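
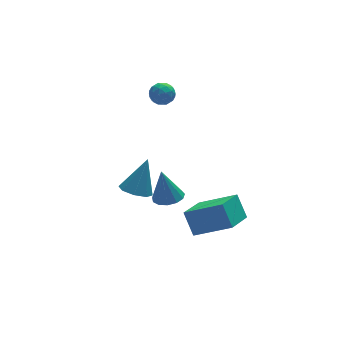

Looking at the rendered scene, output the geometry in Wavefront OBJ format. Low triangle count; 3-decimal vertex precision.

v 0.754 -1.212 -3.464
v 2.287 -2.233 -2.455
v 0.557 -0.42 -2.363
v 2.091 -1.441 -1.355
v 1.969 -0.019 -4.105
v 3.503 -1.04 -3.097
v 1.773 0.773 -3.005
v 3.306 -0.248 -1.996
v -1.387 0.783 -1.141
v -0.678 0.967 -1.532
v -0.593 1.297 0.541
v -1.073 1.464 -1.497
v -1.652 1.561 -1.254
v -2.075 1.202 -0.945
v -2.095 0.598 -0.751
v -1.7 0.102 -0.785
v -1.121 0.004 -1.028
v -0.698 0.363 -1.338
v 0.553 1.667 -2.943
v 1.051 2.292 -2.982
v 0.307 1.973 -1.197
v 0.639 2.452 -3.069
v 0.2 2.364 -3.115
v -0.128 2.054 -3.107
v -0.239 1.621 -3.047
v -0.098 1.203 -2.954
v 0.249 0.932 -2.857
v 0.693 0.895 -2.788
v 1.093 1.103 -2.768
v 1.321 1.49 -2.804
v 1.305 1.933 -2.884
v 0.613 4.02 2.723
v 0.915 4.253 3.29
v 1.005 3.007 2.93
v 1.307 3.24 3.497
v 0.626 3.2 3.465
v 0.383 3.827 3.337
v 1.537 3.433 2.883
v 1.294 4.06 2.755
v 1.486 3.89 3.389
v 0.923 3.746 3.748
v 0.997 3.514 2.472
v 0.434 3.37 2.831
v 0.73 4.226 2.988
v 1.19 3.034 3.232
v 0.79 3.011 3.213
v 0.967 3.148 3.546
v 0.417 3.975 3.016
v 0.595 4.112 3.349
v 0.425 3.493 3.452
v 1.325 3.148 2.871
v 1.503 3.285 3.204
v 0.953 4.112 2.674
v 1.13 4.249 3.007
v 1.495 3.767 2.768
v 1.243 4.149 3.38
v 1.473 3.554 3.501
v 1.608 3.668 3.14
v 1.466 4.036 3.065
v 0.912 4.065 3.591
v 1.142 3.469 3.713
v 0.742 3.446 3.694
v 0.6 3.814 3.619
v 1.248 3.852 3.649
v 0.778 3.791 2.507
v 1.008 3.195 2.629
v 1.32 3.446 2.601
v 1.178 3.814 2.526
v 0.447 3.706 2.719
v 0.677 3.111 2.84
v 0.454 3.224 3.155
v 0.312 3.592 3.08
v 0.672 3.408 2.571
f 2 4 1
f 5 2 1
f 1 4 3
f 3 5 1
f 2 8 4
f 6 2 5
f 6 8 2
f 4 8 3
f 7 5 3
f 3 8 7
f 7 6 5
f 8 6 7
f 10 9 12
f 10 12 11
f 12 9 13
f 12 13 11
f 13 9 14
f 13 14 11
f 14 9 15
f 14 15 11
f 15 9 16
f 15 16 11
f 16 9 17
f 16 17 11
f 17 9 18
f 17 18 11
f 18 9 10
f 18 10 11
f 20 19 22
f 20 22 21
f 22 19 23
f 22 23 21
f 23 19 24
f 23 24 21
f 24 19 25
f 24 25 21
f 25 19 26
f 25 26 21
f 26 19 27
f 26 27 21
f 27 19 28
f 27 28 21
f 28 19 29
f 28 29 21
f 29 19 30
f 29 30 21
f 30 19 31
f 30 31 21
f 31 19 20
f 31 20 21
f 32 69 48
f 69 43 72
f 48 72 37
f 69 72 48
f 32 48 44
f 48 37 49
f 44 49 33
f 48 49 44
f 32 44 53
f 44 33 54
f 53 54 39
f 44 54 53
f 32 53 65
f 53 39 68
f 65 68 42
f 53 68 65
f 32 65 69
f 65 42 73
f 69 73 43
f 65 73 69
f 33 49 60
f 49 37 63
f 60 63 41
f 49 63 60
f 37 72 50
f 72 43 71
f 50 71 36
f 72 71 50
f 43 73 70
f 73 42 66
f 70 66 34
f 73 66 70
f 42 68 67
f 68 39 55
f 67 55 38
f 68 55 67
f 39 54 59
f 54 33 56
f 59 56 40
f 54 56 59
f 35 61 47
f 61 41 62
f 47 62 36
f 61 62 47
f 35 47 45
f 47 36 46
f 45 46 34
f 47 46 45
f 35 45 52
f 45 34 51
f 52 51 38
f 45 51 52
f 35 52 57
f 52 38 58
f 57 58 40
f 52 58 57
f 35 57 61
f 57 40 64
f 61 64 41
f 57 64 61
f 36 62 50
f 62 41 63
f 50 63 37
f 62 63 50
f 34 46 70
f 46 36 71
f 70 71 43
f 46 71 70
f 38 51 67
f 51 34 66
f 67 66 42
f 51 66 67
f 40 58 59
f 58 38 55
f 59 55 39
f 58 55 59
f 41 64 60
f 64 40 56
f 60 56 33
f 64 56 60



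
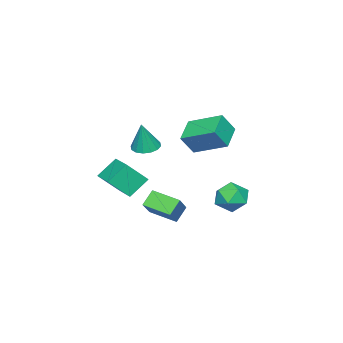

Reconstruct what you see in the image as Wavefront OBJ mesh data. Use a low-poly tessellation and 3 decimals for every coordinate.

v -2.09 -3.13 0.606
v -1.435 -3.661 0.434
v -1.57 -3.09 2.454
v -1.27 -3.251 0.378
v -1.324 -2.809 0.383
v -1.583 -2.454 0.449
v -1.978 -2.279 0.556
v -2.403 -2.333 0.677
v -2.745 -2.6 0.779
v -2.91 -3.009 0.834
v -2.856 -3.451 0.829
v -2.597 -3.807 0.764
v -2.202 -3.982 0.656
v -1.776 -3.928 0.535
v -0.162 -3.634 -2.244
v -1.161 -3.078 -1.168
v 0.918 -2.22 -1.972
v -0.081 -1.664 -0.896
v 0.681 -4.516 -1.004
v -0.318 -3.96 0.072
v 1.761 -3.102 -0.732
v 0.762 -2.546 0.344
v -0.918 1.185 2.78
v -0.264 0.763 3.931
v -1.086 3.174 3.605
v -0.432 2.752 4.756
v 0.532 1.588 2.104
v 1.186 1.166 3.255
v 0.364 3.577 2.929
v 1.018 3.155 4.08
v -1.793 -2.07 -3.062
v -0.402 -1.621 -1.848
v -1.961 -0.402 -3.486
v -0.569 0.047 -2.273
v -1.011 -2.207 -3.907
v 0.381 -1.758 -2.694
v -1.178 -0.539 -4.332
v 0.213 -0.09 -3.118
v -0.599 3.681 -0.604
v 0.079 3.459 -1.419
v -1.859 2.761 -1.401
v -1.181 2.539 -2.216
v -1.015 2.102 -1.239
v -0.236 2.671 -0.747
v -1.544 3.549 -2.073
v -0.765 4.118 -1.581
v -0.505 3.378 -2.327
v -0.178 2.483 -1.812
v -1.602 3.737 -1.008
v -1.275 2.842 -0.493
f 2 1 4
f 2 4 3
f 4 1 5
f 4 5 3
f 5 1 6
f 5 6 3
f 6 1 7
f 6 7 3
f 7 1 8
f 7 8 3
f 8 1 9
f 8 9 3
f 9 1 10
f 9 10 3
f 10 1 11
f 10 11 3
f 11 1 12
f 11 12 3
f 12 1 13
f 12 13 3
f 13 1 14
f 13 14 3
f 14 1 2
f 14 2 3
f 16 18 15
f 19 16 15
f 15 18 17
f 17 19 15
f 16 22 18
f 20 16 19
f 20 22 16
f 18 22 17
f 21 19 17
f 17 22 21
f 21 20 19
f 22 20 21
f 24 26 23
f 27 24 23
f 23 26 25
f 25 27 23
f 24 30 26
f 28 24 27
f 28 30 24
f 26 30 25
f 29 27 25
f 25 30 29
f 29 28 27
f 30 28 29
f 32 34 31
f 35 32 31
f 31 34 33
f 33 35 31
f 32 38 34
f 36 32 35
f 36 38 32
f 34 38 33
f 37 35 33
f 33 38 37
f 37 36 35
f 38 36 37
f 39 50 44
f 39 44 40
f 39 40 46
f 39 46 49
f 39 49 50
f 40 44 48
f 44 50 43
f 50 49 41
f 49 46 45
f 46 40 47
f 42 48 43
f 42 43 41
f 42 41 45
f 42 45 47
f 42 47 48
f 43 48 44
f 41 43 50
f 45 41 49
f 47 45 46
f 48 47 40



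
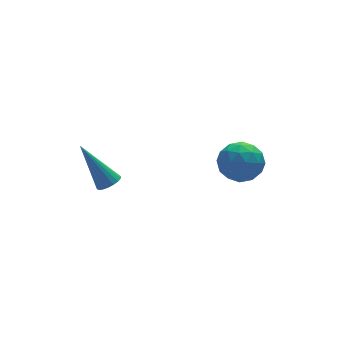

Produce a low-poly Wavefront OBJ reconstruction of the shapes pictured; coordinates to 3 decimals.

v -2.207 -1.552 -3.928
v -1.823 -1.761 -3.645
v -2.973 -0.668 -2.232
v -1.734 -1.558 -3.711
v -1.739 -1.354 -3.82
v -1.836 -1.189 -3.95
v -2.007 -1.096 -4.075
v -2.217 -1.093 -4.172
v -2.425 -1.182 -4.22
v -2.59 -1.344 -4.21
v -2.679 -1.547 -4.144
v -2.675 -1.751 -4.035
v -2.578 -1.916 -3.905
v -2.407 -2.009 -3.78
v -2.197 -2.011 -3.683
v -1.988 -1.923 -3.635
v 2.325 -2.407 -2.968
v 2.591 -2.811 -2.155
v 2.049 -3.789 -3.565
v 2.315 -4.193 -2.752
v 1.513 -3.692 -2.791
v 1.684 -2.838 -2.422
v 2.956 -3.762 -3.298
v 3.127 -2.908 -2.929
v 2.981 -3.648 -2.359
v 2.09 -3.605 -2.045
v 2.55 -2.995 -3.675
v 1.659 -2.952 -3.361
v 2.483 -2.487 -2.509
v 2.157 -4.113 -3.211
v 1.686 -3.818 -3.234
v 1.843 -4.056 -2.756
v 1.949 -2.503 -2.666
v 2.106 -2.741 -2.188
v 1.472 -3.259 -2.562
v 2.534 -3.859 -3.532
v 2.691 -4.097 -3.054
v 2.797 -2.544 -2.964
v 2.954 -2.782 -2.486
v 3.168 -3.341 -3.158
v 2.868 -3.217 -2.151
v 2.706 -4.03 -2.502
v 3.083 -3.777 -2.823
v 3.183 -3.274 -2.606
v 2.344 -3.192 -1.967
v 2.182 -4.005 -2.317
v 1.71 -3.71 -2.34
v 1.811 -3.208 -2.124
v 2.573 -3.684 -2.087
v 2.458 -2.595 -3.403
v 2.296 -3.408 -3.753
v 2.829 -3.392 -3.596
v 2.93 -2.89 -3.38
v 1.934 -2.57 -3.218
v 1.772 -3.383 -3.569
v 1.457 -3.326 -3.114
v 1.557 -2.823 -2.897
v 2.067 -2.916 -3.633
f 2 1 4
f 2 4 3
f 4 1 5
f 4 5 3
f 5 1 6
f 5 6 3
f 6 1 7
f 6 7 3
f 7 1 8
f 7 8 3
f 8 1 9
f 8 9 3
f 9 1 10
f 9 10 3
f 10 1 11
f 10 11 3
f 11 1 12
f 11 12 3
f 12 1 13
f 12 13 3
f 13 1 14
f 13 14 3
f 14 1 15
f 14 15 3
f 15 1 16
f 15 16 3
f 16 1 2
f 16 2 3
f 17 54 33
f 54 28 57
f 33 57 22
f 54 57 33
f 17 33 29
f 33 22 34
f 29 34 18
f 33 34 29
f 17 29 38
f 29 18 39
f 38 39 24
f 29 39 38
f 17 38 50
f 38 24 53
f 50 53 27
f 38 53 50
f 17 50 54
f 50 27 58
f 54 58 28
f 50 58 54
f 18 34 45
f 34 22 48
f 45 48 26
f 34 48 45
f 22 57 35
f 57 28 56
f 35 56 21
f 57 56 35
f 28 58 55
f 58 27 51
f 55 51 19
f 58 51 55
f 27 53 52
f 53 24 40
f 52 40 23
f 53 40 52
f 24 39 44
f 39 18 41
f 44 41 25
f 39 41 44
f 20 46 32
f 46 26 47
f 32 47 21
f 46 47 32
f 20 32 30
f 32 21 31
f 30 31 19
f 32 31 30
f 20 30 37
f 30 19 36
f 37 36 23
f 30 36 37
f 20 37 42
f 37 23 43
f 42 43 25
f 37 43 42
f 20 42 46
f 42 25 49
f 46 49 26
f 42 49 46
f 21 47 35
f 47 26 48
f 35 48 22
f 47 48 35
f 19 31 55
f 31 21 56
f 55 56 28
f 31 56 55
f 23 36 52
f 36 19 51
f 52 51 27
f 36 51 52
f 25 43 44
f 43 23 40
f 44 40 24
f 43 40 44
f 26 49 45
f 49 25 41
f 45 41 18
f 49 41 45



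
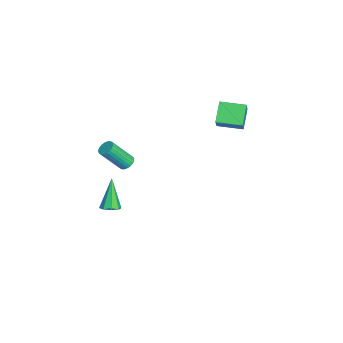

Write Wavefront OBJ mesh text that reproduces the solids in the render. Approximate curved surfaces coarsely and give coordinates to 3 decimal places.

v 3.737 -3.873 -0.404
v 4.26 -3.813 -0.138
v 2.843 -3.747 1.324
v 4.082 -3.417 -0.259
v 3.701 -3.287 -0.465
v 3.342 -3.501 -0.636
v 3.214 -3.932 -0.67
v 3.392 -4.329 -0.549
v 3.772 -4.459 -0.343
v 4.132 -4.245 -0.173
v -3.91 -2.803 -2.801
v -3.677 -3.173 -3.117
v -3.477 -4.367 -1.576
v -3.71 -3.997 -1.259
v -3.509 -3.062 -3.053
v -3.309 -4.256 -1.512
v -3.403 -2.912 -2.951
v -3.203 -4.106 -1.41
v -3.374 -2.745 -2.825
v -3.174 -3.939 -1.284
v -3.426 -2.587 -2.696
v -3.226 -3.781 -1.155
v -3.552 -2.462 -2.583
v -3.352 -3.656 -1.042
v -3.733 -2.389 -2.503
v -3.533 -3.583 -0.962
v -3.94 -2.379 -2.468
v -3.74 -3.573 -0.927
v -4.143 -2.433 -2.484
v -3.943 -3.627 -0.943
v -4.311 -2.544 -2.548
v -4.111 -3.738 -1.007
v -4.417 -2.694 -2.65
v -4.217 -3.888 -1.109
v -4.446 -2.861 -2.776
v -4.246 -4.055 -1.235
v -4.394 -3.019 -2.905
v -4.194 -4.213 -1.364
v -4.268 -3.144 -3.018
v -4.068 -4.338 -1.477
v -4.087 -3.217 -3.098
v -3.887 -4.411 -1.557
v -3.88 -3.227 -3.133
v -3.68 -4.421 -1.592
v -3.974 2.349 0.197
v -5.019 2.645 1.173
v -3.636 3.859 0.102
v -4.681 4.154 1.077
v -3.039 2.206 1.243
v -4.084 2.501 2.218
v -2.701 3.715 1.147
v -3.746 4.011 2.123
f 2 1 4
f 2 4 3
f 4 1 5
f 4 5 3
f 5 1 6
f 5 6 3
f 6 1 7
f 6 7 3
f 7 1 8
f 7 8 3
f 8 1 9
f 8 9 3
f 9 1 10
f 9 10 3
f 10 1 2
f 10 2 3
f 12 11 15
f 12 15 13
f 13 15 16
f 13 16 14
f 15 11 17
f 15 17 16
f 16 17 18
f 16 18 14
f 17 11 19
f 17 19 18
f 18 19 20
f 18 20 14
f 19 11 21
f 19 21 20
f 20 21 22
f 20 22 14
f 21 11 23
f 21 23 22
f 22 23 24
f 22 24 14
f 23 11 25
f 23 25 24
f 24 25 26
f 24 26 14
f 25 11 27
f 25 27 26
f 26 27 28
f 26 28 14
f 27 11 29
f 27 29 28
f 28 29 30
f 28 30 14
f 29 11 31
f 29 31 30
f 30 31 32
f 30 32 14
f 31 11 33
f 31 33 32
f 32 33 34
f 32 34 14
f 33 11 35
f 33 35 34
f 34 35 36
f 34 36 14
f 35 11 37
f 35 37 36
f 36 37 38
f 36 38 14
f 37 11 39
f 37 39 38
f 38 39 40
f 38 40 14
f 39 11 41
f 39 41 40
f 40 41 42
f 40 42 14
f 41 11 43
f 41 43 42
f 42 43 44
f 42 44 14
f 43 11 12
f 43 12 44
f 44 12 13
f 44 13 14
f 46 48 45
f 49 46 45
f 45 48 47
f 47 49 45
f 46 52 48
f 50 46 49
f 50 52 46
f 48 52 47
f 51 49 47
f 47 52 51
f 51 50 49
f 52 50 51



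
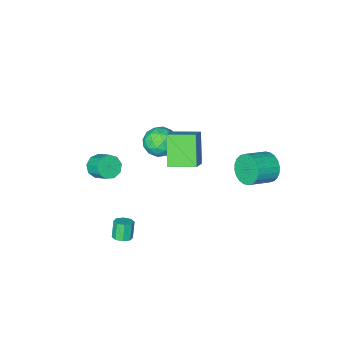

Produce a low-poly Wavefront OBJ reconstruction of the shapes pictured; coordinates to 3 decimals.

v 0.596 1 -0.283
v -0.029 0.002 1.247
v -0.509 2.022 -0.067
v -1.133 1.024 1.462
v 1.413 1.716 0.518
v 0.789 0.718 2.047
v 0.309 2.738 0.733
v -0.316 1.74 2.263
v -3.851 3.219 -1.276
v -3.55 2.757 -2.036
v -2.187 2.738 -1.485
v -2.489 3.201 -0.724
v -3.503 3.105 -2.141
v -2.14 3.086 -1.59
v -3.508 3.471 -2.114
v -2.146 3.452 -1.563
v -3.567 3.798 -1.959
v -2.204 3.78 -1.408
v -3.668 4.038 -1.701
v -2.306 4.019 -1.149
v -3.797 4.152 -1.377
v -2.435 4.134 -0.826
v -3.935 4.125 -1.038
v -2.572 4.106 -0.487
v -4.06 3.96 -0.735
v -2.697 3.941 -0.184
v -4.153 3.682 -0.515
v -2.79 3.663 0.036
v -4.2 3.334 -0.41
v -2.837 3.315 0.141
v -4.194 2.968 -0.437
v -2.832 2.949 0.114
v -4.136 2.64 -0.592
v -2.773 2.622 -0.041
v -4.034 2.401 -0.851
v -2.672 2.382 -0.299
v -3.905 2.286 -1.174
v -2.543 2.268 -0.623
v -3.768 2.314 -1.513
v -2.405 2.295 -0.962
v -3.643 2.479 -1.816
v -2.28 2.46 -1.265
v -0.091 -1.464 -2.221
v 0.336 -2.172 -1.661
v -1.496 -1.708 -1.459
v -1.069 -2.416 -0.899
v -0.812 -1.459 -0.774
v 0.056 -1.308 -1.245
v -1.216 -2.572 -1.875
v -0.348 -2.421 -2.346
v -0.36 -2.857 -1.447
v -0.11 -2.17 -0.767
v -1.05 -1.71 -2.353
v -0.8 -1.023 -1.673
v 0.246 -1.797 -2.007
v -1.406 -2.083 -1.113
v -1.255 -1.521 -1.039
v -1.004 -1.937 -0.71
v 0.081 -1.289 -1.763
v 0.332 -1.705 -1.434
v -0.343 -1.286 -0.913
v -1.492 -2.175 -1.686
v -1.241 -2.591 -1.357
v -0.156 -1.943 -2.41
v 0.095 -2.359 -2.081
v -0.817 -2.594 -2.207
v 0.088 -2.616 -1.553
v -0.738 -2.759 -1.105
v -0.824 -2.85 -1.679
v -0.314 -2.762 -1.956
v 0.234 -2.212 -1.153
v -0.591 -2.355 -0.706
v -0.44 -1.792 -0.632
v 0.07 -1.704 -0.909
v -0.174 -2.614 -1.028
v -0.569 -1.525 -2.414
v -1.394 -1.668 -1.967
v -1.23 -2.176 -2.211
v -0.72 -2.088 -2.488
v -0.422 -1.121 -2.015
v -1.248 -1.264 -1.567
v -0.846 -1.118 -1.164
v -0.336 -1.03 -1.441
v -0.986 -1.266 -2.092
v 4.009 1.422 -4.377
v 4.466 1.141 -4.314
v 4.148 0.837 -3.36
v 3.691 1.118 -3.423
v 4.5 1.53 -4.179
v 4.181 1.227 -3.225
v 4.246 1.856 -4.16
v 3.928 1.552 -3.206
v 3.853 1.927 -4.268
v 3.535 1.624 -3.314
v 3.552 1.703 -4.44
v 3.234 1.399 -3.486
v 3.519 1.313 -4.575
v 3.2 1.01 -3.621
v 3.772 0.988 -4.594
v 3.454 0.684 -3.64
v 4.165 0.916 -4.486
v 3.847 0.613 -3.532
v 3.639 -1.3 -0.735
v 4.107 -0.944 -1.168
v 4.028 -0.025 -0.499
v 3.561 -0.38 -0.065
v 3.638 -0.87 -1.325
v 3.56 0.049 -0.656
v 3.171 -0.997 -1.205
v 3.092 -0.078 -0.536
v 2.922 -1.266 -0.866
v 2.843 -0.346 -0.196
v 3.009 -1.55 -0.464
v 2.93 -0.631 0.205
v 3.391 -1.717 -0.19
v 3.312 -0.798 0.479
v 3.889 -1.689 -0.17
v 3.811 -0.77 0.499
v 4.27 -1.479 -0.414
v 4.192 -0.559 0.255
v 4.356 -1.185 -0.809
v 4.278 -0.265 -0.139
f 2 4 1
f 5 2 1
f 1 4 3
f 3 5 1
f 2 8 4
f 6 2 5
f 6 8 2
f 4 8 3
f 7 5 3
f 3 8 7
f 7 6 5
f 8 6 7
f 10 9 13
f 10 13 11
f 11 13 14
f 11 14 12
f 13 9 15
f 13 15 14
f 14 15 16
f 14 16 12
f 15 9 17
f 15 17 16
f 16 17 18
f 16 18 12
f 17 9 19
f 17 19 18
f 18 19 20
f 18 20 12
f 19 9 21
f 19 21 20
f 20 21 22
f 20 22 12
f 21 9 23
f 21 23 22
f 22 23 24
f 22 24 12
f 23 9 25
f 23 25 24
f 24 25 26
f 24 26 12
f 25 9 27
f 25 27 26
f 26 27 28
f 26 28 12
f 27 9 29
f 27 29 28
f 28 29 30
f 28 30 12
f 29 9 31
f 29 31 30
f 30 31 32
f 30 32 12
f 31 9 33
f 31 33 32
f 32 33 34
f 32 34 12
f 33 9 35
f 33 35 34
f 34 35 36
f 34 36 12
f 35 9 37
f 35 37 36
f 36 37 38
f 36 38 12
f 37 9 39
f 37 39 38
f 38 39 40
f 38 40 12
f 39 9 41
f 39 41 40
f 40 41 42
f 40 42 12
f 41 9 10
f 41 10 42
f 42 10 11
f 42 11 12
f 43 80 59
f 80 54 83
f 59 83 48
f 80 83 59
f 43 59 55
f 59 48 60
f 55 60 44
f 59 60 55
f 43 55 64
f 55 44 65
f 64 65 50
f 55 65 64
f 43 64 76
f 64 50 79
f 76 79 53
f 64 79 76
f 43 76 80
f 76 53 84
f 80 84 54
f 76 84 80
f 44 60 71
f 60 48 74
f 71 74 52
f 60 74 71
f 48 83 61
f 83 54 82
f 61 82 47
f 83 82 61
f 54 84 81
f 84 53 77
f 81 77 45
f 84 77 81
f 53 79 78
f 79 50 66
f 78 66 49
f 79 66 78
f 50 65 70
f 65 44 67
f 70 67 51
f 65 67 70
f 46 72 58
f 72 52 73
f 58 73 47
f 72 73 58
f 46 58 56
f 58 47 57
f 56 57 45
f 58 57 56
f 46 56 63
f 56 45 62
f 63 62 49
f 56 62 63
f 46 63 68
f 63 49 69
f 68 69 51
f 63 69 68
f 46 68 72
f 68 51 75
f 72 75 52
f 68 75 72
f 47 73 61
f 73 52 74
f 61 74 48
f 73 74 61
f 45 57 81
f 57 47 82
f 81 82 54
f 57 82 81
f 49 62 78
f 62 45 77
f 78 77 53
f 62 77 78
f 51 69 70
f 69 49 66
f 70 66 50
f 69 66 70
f 52 75 71
f 75 51 67
f 71 67 44
f 75 67 71
f 86 85 89
f 86 89 87
f 87 89 90
f 87 90 88
f 89 85 91
f 89 91 90
f 90 91 92
f 90 92 88
f 91 85 93
f 91 93 92
f 92 93 94
f 92 94 88
f 93 85 95
f 93 95 94
f 94 95 96
f 94 96 88
f 95 85 97
f 95 97 96
f 96 97 98
f 96 98 88
f 97 85 99
f 97 99 98
f 98 99 100
f 98 100 88
f 99 85 101
f 99 101 100
f 100 101 102
f 100 102 88
f 101 85 86
f 101 86 102
f 102 86 87
f 102 87 88
f 104 103 107
f 104 107 105
f 105 107 108
f 105 108 106
f 107 103 109
f 107 109 108
f 108 109 110
f 108 110 106
f 109 103 111
f 109 111 110
f 110 111 112
f 110 112 106
f 111 103 113
f 111 113 112
f 112 113 114
f 112 114 106
f 113 103 115
f 113 115 114
f 114 115 116
f 114 116 106
f 115 103 117
f 115 117 116
f 116 117 118
f 116 118 106
f 117 103 119
f 117 119 118
f 118 119 120
f 118 120 106
f 119 103 121
f 119 121 120
f 120 121 122
f 120 122 106
f 121 103 104
f 121 104 122
f 122 104 105
f 122 105 106



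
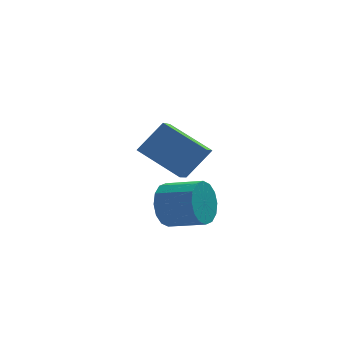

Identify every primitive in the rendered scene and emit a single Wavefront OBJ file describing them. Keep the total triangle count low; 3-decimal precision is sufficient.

v -3.292 1.274 2.832
v -3.013 1.549 3.353
v -2.367 1.291 2.327
v -2.088 1.566 2.848
v -2.29 0.947 2.876
v -2.862 0.937 3.188
v -2.518 1.903 2.492
v -3.09 1.893 2.804
v -2.534 1.938 3.143
v -2.394 1.348 3.38
v -2.986 1.492 2.3
v -2.846 0.902 2.537
v -3.234 1.41 3.137
v -2.146 1.43 2.543
v -2.265 1.066 2.56
v -2.101 1.228 2.866
v -3.145 1.05 3.04
v -2.981 1.212 3.346
v -2.556 0.858 3.066
v -2.399 1.628 2.334
v -2.235 1.79 2.64
v -3.279 1.612 2.814
v -3.115 1.774 3.12
v -2.824 1.982 2.614
v -2.789 1.801 3.319
v -2.244 1.811 3.022
v -2.497 2.009 2.813
v -2.833 2.002 2.997
v -2.706 1.453 3.459
v -2.162 1.464 3.162
v -2.281 1.1 3.178
v -2.617 1.094 3.362
v -2.424 1.682 3.335
v -3.218 1.376 2.518
v -2.674 1.387 2.221
v -2.763 1.746 2.318
v -3.099 1.74 2.502
v -3.136 1.029 2.658
v -2.591 1.039 2.361
v -2.547 0.838 2.683
v -2.883 0.831 2.867
v -2.956 1.158 2.345
v -3.547 -2.869 1.962
v -3.052 -2.547 1.106
v -1.699 -3.309 1.602
v -2.193 -3.631 2.458
v -2.967 -2.159 1.47
v -1.614 -2.922 1.966
v -3.037 -1.962 1.966
v -1.684 -2.724 2.462
v -3.244 -2.008 2.461
v -1.891 -2.77 2.956
v -3.532 -2.284 2.822
v -2.179 -3.046 3.318
v -3.824 -2.717 2.953
v -2.471 -3.48 3.448
v -4.041 -3.191 2.818
v -2.688 -3.953 3.314
v -4.126 -3.578 2.454
v -2.773 -4.341 2.95
v -4.056 -3.776 1.958
v -2.703 -4.538 2.454
v -3.849 -3.73 1.464
v -2.496 -4.492 1.959
v -3.561 -3.454 1.102
v -2.208 -4.216 1.598
v -3.269 -3.02 0.972
v -1.916 -3.783 1.467
v -4.157 0.199 3.307
v -4.548 -1.053 4.055
v -3.083 0.604 4.548
v -3.475 -0.648 5.296
v -2.585 -0.892 2.304
v -2.977 -2.144 3.052
v -1.512 -0.487 3.545
v -1.903 -1.739 4.293
f 1 38 17
f 38 12 41
f 17 41 6
f 38 41 17
f 1 17 13
f 17 6 18
f 13 18 2
f 17 18 13
f 1 13 22
f 13 2 23
f 22 23 8
f 13 23 22
f 1 22 34
f 22 8 37
f 34 37 11
f 22 37 34
f 1 34 38
f 34 11 42
f 38 42 12
f 34 42 38
f 2 18 29
f 18 6 32
f 29 32 10
f 18 32 29
f 6 41 19
f 41 12 40
f 19 40 5
f 41 40 19
f 12 42 39
f 42 11 35
f 39 35 3
f 42 35 39
f 11 37 36
f 37 8 24
f 36 24 7
f 37 24 36
f 8 23 28
f 23 2 25
f 28 25 9
f 23 25 28
f 4 30 16
f 30 10 31
f 16 31 5
f 30 31 16
f 4 16 14
f 16 5 15
f 14 15 3
f 16 15 14
f 4 14 21
f 14 3 20
f 21 20 7
f 14 20 21
f 4 21 26
f 21 7 27
f 26 27 9
f 21 27 26
f 4 26 30
f 26 9 33
f 30 33 10
f 26 33 30
f 5 31 19
f 31 10 32
f 19 32 6
f 31 32 19
f 3 15 39
f 15 5 40
f 39 40 12
f 15 40 39
f 7 20 36
f 20 3 35
f 36 35 11
f 20 35 36
f 9 27 28
f 27 7 24
f 28 24 8
f 27 24 28
f 10 33 29
f 33 9 25
f 29 25 2
f 33 25 29
f 44 43 47
f 44 47 45
f 45 47 48
f 45 48 46
f 47 43 49
f 47 49 48
f 48 49 50
f 48 50 46
f 49 43 51
f 49 51 50
f 50 51 52
f 50 52 46
f 51 43 53
f 51 53 52
f 52 53 54
f 52 54 46
f 53 43 55
f 53 55 54
f 54 55 56
f 54 56 46
f 55 43 57
f 55 57 56
f 56 57 58
f 56 58 46
f 57 43 59
f 57 59 58
f 58 59 60
f 58 60 46
f 59 43 61
f 59 61 60
f 60 61 62
f 60 62 46
f 61 43 63
f 61 63 62
f 62 63 64
f 62 64 46
f 63 43 65
f 63 65 64
f 64 65 66
f 64 66 46
f 65 43 67
f 65 67 66
f 66 67 68
f 66 68 46
f 67 43 44
f 67 44 68
f 68 44 45
f 68 45 46
f 70 72 69
f 73 70 69
f 69 72 71
f 71 73 69
f 70 76 72
f 74 70 73
f 74 76 70
f 72 76 71
f 75 73 71
f 71 76 75
f 75 74 73
f 76 74 75



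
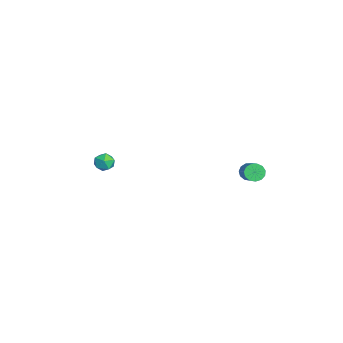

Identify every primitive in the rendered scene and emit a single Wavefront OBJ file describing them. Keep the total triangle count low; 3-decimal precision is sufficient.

v 3.179 2.79 -0.376
v 3.463 2.794 -0.823
v 4.584 2.875 -0.112
v 4.301 2.87 0.336
v 3.402 3.08 -0.759
v 4.523 3.16 -0.048
v 3.27 3.273 -0.574
v 4.392 3.353 0.137
v 3.11 3.313 -0.325
v 4.231 3.393 0.386
v 2.971 3.187 -0.092
v 4.092 3.267 0.619
v 2.899 2.934 0.05
v 4.02 3.015 0.761
v 2.916 2.636 0.058
v 4.037 2.717 0.769
v 3.016 2.387 -0.072
v 4.137 2.467 0.639
v 3.168 2.266 -0.299
v 4.289 2.346 0.412
v 3.324 2.31 -0.549
v 4.445 2.391 0.162
v 3.434 2.508 -0.745
v 4.555 2.588 -0.034
v -3.018 -3.315 -3.264
v -2.678 -3.642 -3.698
v -3.762 -4.038 -3.302
v -3.422 -4.365 -3.736
v -3.215 -4.325 -3.13
v -2.755 -3.878 -3.107
v -3.685 -3.802 -3.893
v -3.225 -3.355 -3.87
v -3.09 -3.943 -4.087
v -2.8 -4.267 -3.615
v -3.64 -3.413 -3.385
v -3.35 -3.737 -2.913
f 2 1 5
f 2 5 3
f 3 5 6
f 3 6 4
f 5 1 7
f 5 7 6
f 6 7 8
f 6 8 4
f 7 1 9
f 7 9 8
f 8 9 10
f 8 10 4
f 9 1 11
f 9 11 10
f 10 11 12
f 10 12 4
f 11 1 13
f 11 13 12
f 12 13 14
f 12 14 4
f 13 1 15
f 13 15 14
f 14 15 16
f 14 16 4
f 15 1 17
f 15 17 16
f 16 17 18
f 16 18 4
f 17 1 19
f 17 19 18
f 18 19 20
f 18 20 4
f 19 1 21
f 19 21 20
f 20 21 22
f 20 22 4
f 21 1 23
f 21 23 22
f 22 23 24
f 22 24 4
f 23 1 2
f 23 2 24
f 24 2 3
f 24 3 4
f 25 36 30
f 25 30 26
f 25 26 32
f 25 32 35
f 25 35 36
f 26 30 34
f 30 36 29
f 36 35 27
f 35 32 31
f 32 26 33
f 28 34 29
f 28 29 27
f 28 27 31
f 28 31 33
f 28 33 34
f 29 34 30
f 27 29 36
f 31 27 35
f 33 31 32
f 34 33 26



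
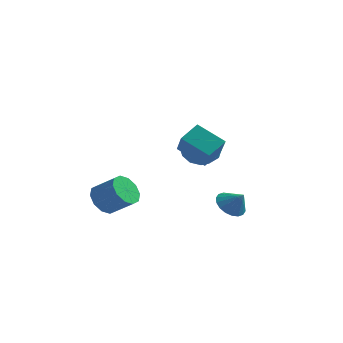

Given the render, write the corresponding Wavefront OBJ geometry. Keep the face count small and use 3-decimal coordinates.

v -2.741 -1.685 -1.409
v -2.197 -2.121 -2.207
v -0.834 -2.21 -1.229
v -1.379 -1.775 -0.431
v -2.127 -1.471 -2.246
v -0.764 -1.56 -1.268
v -2.292 -0.902 -1.964
v -0.929 -0.992 -0.986
v -2.628 -0.633 -1.471
v -1.265 -0.723 -0.493
v -3.008 -0.766 -0.954
v -1.645 -0.855 0.024
v -3.286 -1.25 -0.611
v -1.923 -1.339 0.367
v -3.356 -1.9 -0.572
v -1.993 -1.989 0.406
v -3.191 -2.468 -0.854
v -1.828 -2.558 0.124
v -2.855 -2.737 -1.347
v -1.492 -2.827 -0.369
v -2.475 -2.605 -1.864
v -1.112 -2.694 -0.886
v 1.209 3.968 1.524
v 1.884 3.482 0.633
v 0.416 2.198 1.887
v 1.091 1.712 0.996
v 1.624 2.104 2.02
v 2.114 3.198 1.796
v 0.186 2.482 0.724
v 0.676 3.576 0.5
v 1.252 2.564 0.138
v 2.141 2.33 0.939
v 0.159 3.35 1.581
v 1.048 3.116 2.382
v 1.616 3.881 1.047
v 0.684 1.799 1.473
v 0.997 2.03 2.076
v 1.394 1.744 1.552
v 1.751 3.713 1.73
v 2.149 3.428 1.206
v 1.996 2.617 2.022
v 0.151 2.252 1.314
v 0.549 1.967 0.79
v 0.906 3.936 0.968
v 1.303 3.65 0.444
v 0.304 3.063 0.498
v 1.642 3.056 0.232
v 1.176 2.015 0.445
v 0.643 2.468 0.285
v 0.931 3.111 0.153
v 2.164 2.918 0.703
v 1.698 1.877 0.916
v 2.012 2.108 1.518
v 2.3 2.751 1.387
v 1.793 2.378 0.412
v 0.602 3.803 1.604
v 0.136 2.762 1.817
v 0 2.929 1.133
v 0.288 3.572 1.002
v 1.124 3.665 2.075
v 0.658 2.624 2.288
v 1.369 2.569 2.367
v 1.657 3.212 2.235
v 0.507 3.302 2.108
v 1.792 -2.532 3.319
v 2.407 -3.563 4.523
v 2.282 -1.455 3.991
v 2.897 -2.487 5.195
v 3.383 -2.673 2.385
v 3.998 -3.705 3.589
v 3.873 -1.597 3.057
v 4.488 -2.628 4.261
v 2.573 3.796 -3.191
v 3.313 4.173 -3.749
v 3.407 3.584 -2.229
v 3.158 4.531 -3.535
v 2.887 4.744 -3.253
v 2.554 4.769 -2.958
v 2.225 4.601 -2.71
v 1.965 4.274 -2.557
v 1.825 3.853 -2.529
v 1.834 3.42 -2.633
v 1.989 3.062 -2.846
v 2.259 2.849 -3.128
v 2.592 2.824 -3.423
v 2.921 2.992 -3.671
v 3.182 3.319 -3.824
v 3.321 3.74 -3.852
f 2 1 5
f 2 5 3
f 3 5 6
f 3 6 4
f 5 1 7
f 5 7 6
f 6 7 8
f 6 8 4
f 7 1 9
f 7 9 8
f 8 9 10
f 8 10 4
f 9 1 11
f 9 11 10
f 10 11 12
f 10 12 4
f 11 1 13
f 11 13 12
f 12 13 14
f 12 14 4
f 13 1 15
f 13 15 14
f 14 15 16
f 14 16 4
f 15 1 17
f 15 17 16
f 16 17 18
f 16 18 4
f 17 1 19
f 17 19 18
f 18 19 20
f 18 20 4
f 19 1 21
f 19 21 20
f 20 21 22
f 20 22 4
f 21 1 2
f 21 2 22
f 22 2 3
f 22 3 4
f 23 60 39
f 60 34 63
f 39 63 28
f 60 63 39
f 23 39 35
f 39 28 40
f 35 40 24
f 39 40 35
f 23 35 44
f 35 24 45
f 44 45 30
f 35 45 44
f 23 44 56
f 44 30 59
f 56 59 33
f 44 59 56
f 23 56 60
f 56 33 64
f 60 64 34
f 56 64 60
f 24 40 51
f 40 28 54
f 51 54 32
f 40 54 51
f 28 63 41
f 63 34 62
f 41 62 27
f 63 62 41
f 34 64 61
f 64 33 57
f 61 57 25
f 64 57 61
f 33 59 58
f 59 30 46
f 58 46 29
f 59 46 58
f 30 45 50
f 45 24 47
f 50 47 31
f 45 47 50
f 26 52 38
f 52 32 53
f 38 53 27
f 52 53 38
f 26 38 36
f 38 27 37
f 36 37 25
f 38 37 36
f 26 36 43
f 36 25 42
f 43 42 29
f 36 42 43
f 26 43 48
f 43 29 49
f 48 49 31
f 43 49 48
f 26 48 52
f 48 31 55
f 52 55 32
f 48 55 52
f 27 53 41
f 53 32 54
f 41 54 28
f 53 54 41
f 25 37 61
f 37 27 62
f 61 62 34
f 37 62 61
f 29 42 58
f 42 25 57
f 58 57 33
f 42 57 58
f 31 49 50
f 49 29 46
f 50 46 30
f 49 46 50
f 32 55 51
f 55 31 47
f 51 47 24
f 55 47 51
f 66 68 65
f 69 66 65
f 65 68 67
f 67 69 65
f 66 72 68
f 70 66 69
f 70 72 66
f 68 72 67
f 71 69 67
f 67 72 71
f 71 70 69
f 72 70 71
f 74 73 76
f 74 76 75
f 76 73 77
f 76 77 75
f 77 73 78
f 77 78 75
f 78 73 79
f 78 79 75
f 79 73 80
f 79 80 75
f 80 73 81
f 80 81 75
f 81 73 82
f 81 82 75
f 82 73 83
f 82 83 75
f 83 73 84
f 83 84 75
f 84 73 85
f 84 85 75
f 85 73 86
f 85 86 75
f 86 73 87
f 86 87 75
f 87 73 88
f 87 88 75
f 88 73 74
f 88 74 75



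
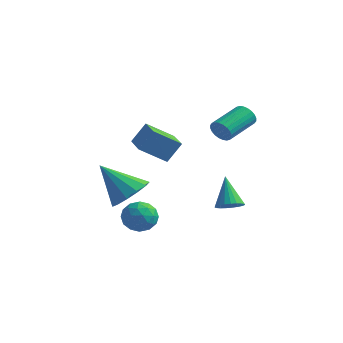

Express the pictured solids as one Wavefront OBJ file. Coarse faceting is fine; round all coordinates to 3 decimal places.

v -2.809 -1.579 1.723
v -2.432 -1.054 2.663
v -1.941 -0.748 0.911
v -1.564 -0.224 1.85
v -1.736 -2.576 1.85
v -1.359 -2.052 2.789
v -0.868 -1.746 1.037
v -0.491 -1.221 1.977
v 2.063 -1.491 -0.882
v 2.623 -1.25 -0.723
v 1.417 -0.849 0.422
v 2.52 -1.058 -0.869
v 2.338 -0.941 -1.017
v 2.109 -0.919 -1.141
v 1.871 -0.996 -1.221
v 1.667 -1.159 -1.242
v 1.531 -1.379 -1.2
v 1.487 -1.619 -1.104
v 1.543 -1.836 -0.969
v 1.688 -1.994 -0.819
v 1.899 -2.065 -0.68
v 2.137 -2.037 -0.575
v 2.363 -1.914 -0.524
v 2.537 -1.719 -0.535
v 2.629 -1.484 -0.605
v 1.972 -2.088 3.549
v 2.186 -2.277 4.031
v 2.422 -0.78 4.513
v 2.208 -0.592 4.031
v 2.365 -2.265 3.906
v 2.601 -0.769 4.388
v 2.485 -2.227 3.727
v 2.72 -0.73 4.209
v 2.526 -2.167 3.521
v 2.762 -0.67 4.003
v 2.483 -2.095 3.32
v 2.719 -0.598 3.801
v 2.362 -2.022 3.153
v 2.598 -0.525 3.635
v 2.182 -1.96 3.046
v 2.418 -0.463 3.528
v 1.97 -1.916 3.016
v 2.206 -0.42 3.498
v 1.758 -1.9 3.067
v 1.994 -0.403 3.549
v 1.579 -1.911 3.192
v 1.815 -0.415 3.674
v 1.46 -1.95 3.371
v 1.695 -0.453 3.853
v 1.418 -2.01 3.577
v 1.654 -0.513 4.059
v 1.461 -2.082 3.779
v 1.697 -0.585 4.26
v 1.582 -2.155 3.945
v 1.818 -0.658 4.427
v 1.762 -2.217 4.052
v 1.998 -0.72 4.534
v 1.974 -2.26 4.082
v 2.21 -0.764 4.564
v -1.213 -3.095 -2.18
v -0.978 -2.724 -1.475
v -1.102 -4.296 -1.585
v -0.867 -3.925 -0.88
v -1.648 -3.844 -1.152
v -1.716 -3.102 -1.519
v -0.364 -3.918 -1.541
v -0.432 -3.176 -1.908
v -0.453 -3.233 -1.08
v -1.247 -3.187 -0.839
v -0.833 -3.833 -2.221
v -1.627 -3.787 -1.98
v -1.105 -2.804 -1.879
v -0.975 -4.216 -1.181
v -1.434 -4.168 -1.34
v -1.296 -3.95 -0.926
v -1.539 -3.026 -1.905
v -1.401 -2.809 -1.491
v -1.795 -3.467 -1.301
v -0.679 -4.211 -1.569
v -0.541 -3.994 -1.155
v -0.784 -3.07 -2.134
v -0.646 -2.852 -1.72
v -0.285 -3.553 -1.759
v -0.659 -2.885 -1.233
v -0.593 -3.591 -0.883
v -0.297 -3.587 -1.272
v -0.338 -3.151 -1.488
v -1.125 -2.859 -1.091
v -1.06 -3.564 -0.742
v -1.519 -3.517 -0.902
v -1.559 -3.081 -1.118
v -0.817 -3.157 -0.859
v -1.02 -3.456 -2.318
v -0.955 -4.161 -1.969
v -0.521 -3.939 -1.942
v -0.561 -3.503 -2.158
v -1.487 -3.429 -2.177
v -1.421 -4.135 -1.827
v -1.742 -3.869 -1.572
v -1.783 -3.433 -1.788
v -1.263 -3.863 -2.201
v -1.601 -3.343 -0.437
v -1.053 -2.772 0.19
v -2.899 -3.717 1.037
v -1.431 -2.424 -0.055
v -1.863 -2.368 -0.421
v -2.212 -2.622 -0.792
v -2.367 -3.104 -1.051
v -2.278 -3.663 -1.115
v -1.975 -4.12 -0.964
v -1.553 -4.331 -0.645
v -1.146 -4.228 -0.261
v -0.883 -3.844 0.067
v -0.849 -3.301 0.235
f 2 4 1
f 5 2 1
f 1 4 3
f 3 5 1
f 2 8 4
f 6 2 5
f 6 8 2
f 4 8 3
f 7 5 3
f 3 8 7
f 7 6 5
f 8 6 7
f 10 9 12
f 10 12 11
f 12 9 13
f 12 13 11
f 13 9 14
f 13 14 11
f 14 9 15
f 14 15 11
f 15 9 16
f 15 16 11
f 16 9 17
f 16 17 11
f 17 9 18
f 17 18 11
f 18 9 19
f 18 19 11
f 19 9 20
f 19 20 11
f 20 9 21
f 20 21 11
f 21 9 22
f 21 22 11
f 22 9 23
f 22 23 11
f 23 9 24
f 23 24 11
f 24 9 25
f 24 25 11
f 25 9 10
f 25 10 11
f 27 26 30
f 27 30 28
f 28 30 31
f 28 31 29
f 30 26 32
f 30 32 31
f 31 32 33
f 31 33 29
f 32 26 34
f 32 34 33
f 33 34 35
f 33 35 29
f 34 26 36
f 34 36 35
f 35 36 37
f 35 37 29
f 36 26 38
f 36 38 37
f 37 38 39
f 37 39 29
f 38 26 40
f 38 40 39
f 39 40 41
f 39 41 29
f 40 26 42
f 40 42 41
f 41 42 43
f 41 43 29
f 42 26 44
f 42 44 43
f 43 44 45
f 43 45 29
f 44 26 46
f 44 46 45
f 45 46 47
f 45 47 29
f 46 26 48
f 46 48 47
f 47 48 49
f 47 49 29
f 48 26 50
f 48 50 49
f 49 50 51
f 49 51 29
f 50 26 52
f 50 52 51
f 51 52 53
f 51 53 29
f 52 26 54
f 52 54 53
f 53 54 55
f 53 55 29
f 54 26 56
f 54 56 55
f 55 56 57
f 55 57 29
f 56 26 58
f 56 58 57
f 57 58 59
f 57 59 29
f 58 26 27
f 58 27 59
f 59 27 28
f 59 28 29
f 60 97 76
f 97 71 100
f 76 100 65
f 97 100 76
f 60 76 72
f 76 65 77
f 72 77 61
f 76 77 72
f 60 72 81
f 72 61 82
f 81 82 67
f 72 82 81
f 60 81 93
f 81 67 96
f 93 96 70
f 81 96 93
f 60 93 97
f 93 70 101
f 97 101 71
f 93 101 97
f 61 77 88
f 77 65 91
f 88 91 69
f 77 91 88
f 65 100 78
f 100 71 99
f 78 99 64
f 100 99 78
f 71 101 98
f 101 70 94
f 98 94 62
f 101 94 98
f 70 96 95
f 96 67 83
f 95 83 66
f 96 83 95
f 67 82 87
f 82 61 84
f 87 84 68
f 82 84 87
f 63 89 75
f 89 69 90
f 75 90 64
f 89 90 75
f 63 75 73
f 75 64 74
f 73 74 62
f 75 74 73
f 63 73 80
f 73 62 79
f 80 79 66
f 73 79 80
f 63 80 85
f 80 66 86
f 85 86 68
f 80 86 85
f 63 85 89
f 85 68 92
f 89 92 69
f 85 92 89
f 64 90 78
f 90 69 91
f 78 91 65
f 90 91 78
f 62 74 98
f 74 64 99
f 98 99 71
f 74 99 98
f 66 79 95
f 79 62 94
f 95 94 70
f 79 94 95
f 68 86 87
f 86 66 83
f 87 83 67
f 86 83 87
f 69 92 88
f 92 68 84
f 88 84 61
f 92 84 88
f 103 102 105
f 103 105 104
f 105 102 106
f 105 106 104
f 106 102 107
f 106 107 104
f 107 102 108
f 107 108 104
f 108 102 109
f 108 109 104
f 109 102 110
f 109 110 104
f 110 102 111
f 110 111 104
f 111 102 112
f 111 112 104
f 112 102 113
f 112 113 104
f 113 102 114
f 113 114 104
f 114 102 103
f 114 103 104



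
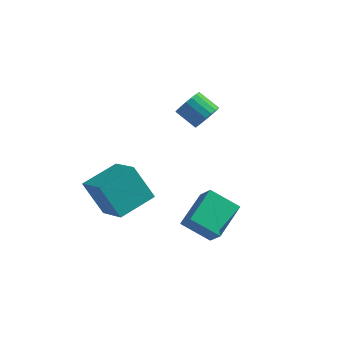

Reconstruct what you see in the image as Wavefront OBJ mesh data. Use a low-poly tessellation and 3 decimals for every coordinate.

v 2.005 -2.025 0.757
v 2.3 -0.471 1.457
v 3.22 -1.896 -0.043
v 3.515 -0.342 0.658
v 2.585 -2.498 1.562
v 2.88 -0.944 2.263
v 3.8 -2.369 0.763
v 4.095 -0.815 1.463
v 1.363 3.038 3.53
v 1.764 3.296 4.056
v 0.818 3.5 4.677
v 0.417 3.242 4.15
v 1.705 3.552 3.881
v 0.758 3.756 4.502
v 1.577 3.706 3.636
v 0.631 3.91 4.257
v 1.408 3.729 3.371
v 0.462 3.933 3.992
v 1.229 3.614 3.136
v 0.283 3.818 3.757
v 1.077 3.385 2.98
v 0.131 3.589 3.601
v 0.982 3.088 2.933
v 0.036 3.292 3.553
v 0.962 2.78 3.003
v 0.016 2.984 3.624
v 1.022 2.524 3.178
v 0.075 2.728 3.799
v 1.149 2.37 3.423
v 0.203 2.574 4.044
v 1.318 2.347 3.688
v 0.372 2.551 4.309
v 1.497 2.462 3.923
v 0.551 2.666 4.544
v 1.649 2.691 4.079
v 0.703 2.895 4.7
v 1.744 2.988 4.127
v 0.798 3.192 4.747
v -0.176 -2.892 1.204
v -1.113 -2.766 2.677
v -1.353 -1.868 0.368
v -2.29 -1.742 1.84
v 0.73 -1.478 1.66
v -0.207 -1.352 3.132
v -0.447 -0.454 0.823
v -1.384 -0.328 2.296
v -1.331 0.437 0.043
v -1.084 0.209 -0.527
v -1.196 -0.529 0.487
v -0.949 -0.757 -0.083
v -0.606 -0.318 0.274
v -0.689 0.279 -0
v -1.591 -0.599 -0.04
v -1.674 -0.002 -0.314
v -1.245 -0.431 -0.579
v -0.636 -0.257 -0.385
v -1.644 -0.063 0.345
v -1.035 0.111 0.539
f 2 4 1
f 5 2 1
f 1 4 3
f 3 5 1
f 2 8 4
f 6 2 5
f 6 8 2
f 4 8 3
f 7 5 3
f 3 8 7
f 7 6 5
f 8 6 7
f 10 9 13
f 10 13 11
f 11 13 14
f 11 14 12
f 13 9 15
f 13 15 14
f 14 15 16
f 14 16 12
f 15 9 17
f 15 17 16
f 16 17 18
f 16 18 12
f 17 9 19
f 17 19 18
f 18 19 20
f 18 20 12
f 19 9 21
f 19 21 20
f 20 21 22
f 20 22 12
f 21 9 23
f 21 23 22
f 22 23 24
f 22 24 12
f 23 9 25
f 23 25 24
f 24 25 26
f 24 26 12
f 25 9 27
f 25 27 26
f 26 27 28
f 26 28 12
f 27 9 29
f 27 29 28
f 28 29 30
f 28 30 12
f 29 9 31
f 29 31 30
f 30 31 32
f 30 32 12
f 31 9 33
f 31 33 32
f 32 33 34
f 32 34 12
f 33 9 35
f 33 35 34
f 34 35 36
f 34 36 12
f 35 9 37
f 35 37 36
f 36 37 38
f 36 38 12
f 37 9 10
f 37 10 38
f 38 10 11
f 38 11 12
f 40 42 39
f 43 40 39
f 39 42 41
f 41 43 39
f 40 46 42
f 44 40 43
f 44 46 40
f 42 46 41
f 45 43 41
f 41 46 45
f 45 44 43
f 46 44 45
f 47 58 52
f 47 52 48
f 47 48 54
f 47 54 57
f 47 57 58
f 48 52 56
f 52 58 51
f 58 57 49
f 57 54 53
f 54 48 55
f 50 56 51
f 50 51 49
f 50 49 53
f 50 53 55
f 50 55 56
f 51 56 52
f 49 51 58
f 53 49 57
f 55 53 54
f 56 55 48



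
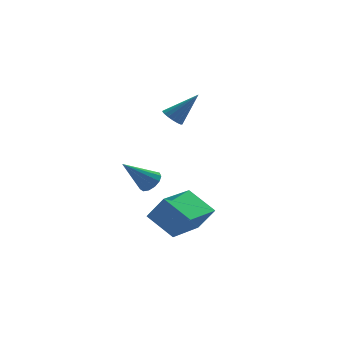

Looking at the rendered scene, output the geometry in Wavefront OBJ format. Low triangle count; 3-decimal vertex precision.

v 0.145 0.766 -2.602
v 0.469 1.163 -2.271
v -1.085 0.734 -1.358
v 0.262 1.35 -2.471
v 0.018 1.352 -2.713
v -0.186 1.167 -2.92
v -0.285 0.855 -3.025
v -0.246 0.515 -2.996
v -0.084 0.254 -2.842
v 0.151 0.156 -2.612
v 0.385 0.251 -2.378
v 0.542 0.51 -2.216
v 0.574 0.85 -2.176
v 1.465 1.859 0.534
v 1.827 1.609 0.187
v 2.595 1.761 1.786
v 1.881 1.87 0.159
v 1.839 2.128 0.217
v 1.712 2.325 0.347
v 1.528 2.415 0.52
v 1.33 2.377 0.696
v 1.162 2.221 0.835
v 1.064 1.982 0.905
v 1.058 1.714 0.89
v 1.144 1.48 0.794
v 1.305 1.332 0.637
v 1.502 1.305 0.458
v 1.69 1.405 0.295
v -0.438 -4.13 -3.32
v -1.2 -3.07 -2.542
v 1.093 -2.714 -3.75
v 0.331 -1.654 -2.972
v 0.169 -4.466 -2.268
v -0.593 -3.406 -1.49
v 1.7 -3.05 -2.698
v 0.938 -1.99 -1.92
f 2 1 4
f 2 4 3
f 4 1 5
f 4 5 3
f 5 1 6
f 5 6 3
f 6 1 7
f 6 7 3
f 7 1 8
f 7 8 3
f 8 1 9
f 8 9 3
f 9 1 10
f 9 10 3
f 10 1 11
f 10 11 3
f 11 1 12
f 11 12 3
f 12 1 13
f 12 13 3
f 13 1 2
f 13 2 3
f 15 14 17
f 15 17 16
f 17 14 18
f 17 18 16
f 18 14 19
f 18 19 16
f 19 14 20
f 19 20 16
f 20 14 21
f 20 21 16
f 21 14 22
f 21 22 16
f 22 14 23
f 22 23 16
f 23 14 24
f 23 24 16
f 24 14 25
f 24 25 16
f 25 14 26
f 25 26 16
f 26 14 27
f 26 27 16
f 27 14 28
f 27 28 16
f 28 14 15
f 28 15 16
f 30 32 29
f 33 30 29
f 29 32 31
f 31 33 29
f 30 36 32
f 34 30 33
f 34 36 30
f 32 36 31
f 35 33 31
f 31 36 35
f 35 34 33
f 36 34 35



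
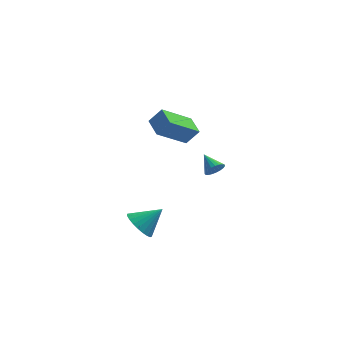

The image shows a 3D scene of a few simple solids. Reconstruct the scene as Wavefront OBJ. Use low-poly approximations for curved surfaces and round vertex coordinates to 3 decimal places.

v 2.558 -2.155 2.505
v 1.221 -3.04 3.683
v 2.12 -1.165 2.75
v 0.782 -2.05 3.928
v 3.178 -2.07 3.272
v 1.84 -2.955 4.45
v 2.739 -1.08 3.517
v 1.402 -1.965 4.695
v 0.39 -3.374 -2.605
v 0.955 -3.337 -3.292
v 1.47 -2.966 -1.695
v 0.831 -3.013 -3.289
v 0.639 -2.744 -3.182
v 0.41 -2.57 -2.988
v 0.177 -2.519 -2.735
v -0.023 -2.599 -2.462
v -0.16 -2.796 -2.212
v -0.214 -3.081 -2.021
v -0.175 -3.411 -1.919
v -0.05 -3.735 -1.921
v 0.141 -4.004 -2.028
v 0.371 -4.177 -2.223
v 0.603 -4.228 -2.476
v 0.803 -4.149 -2.748
v 0.941 -3.952 -2.999
v 0.994 -3.667 -3.19
v 3.883 -0.618 -0.424
v 4.26 -0.625 -0.01
v 3.317 0.178 0.104
v 4.349 -0.465 -0.154
v 4.358 -0.332 -0.345
v 4.285 -0.249 -0.55
v 4.142 -0.229 -0.733
v 3.954 -0.276 -0.862
v 3.754 -0.383 -0.916
v 3.576 -0.53 -0.885
v 3.452 -0.692 -0.774
v 3.401 -0.842 -0.602
v 3.435 -0.953 -0.4
v 3.545 -1.005 -0.202
v 3.714 -0.991 -0.042
v 3.912 -0.913 0.051
v 4.105 -0.783 0.063
f 2 4 1
f 5 2 1
f 1 4 3
f 3 5 1
f 2 8 4
f 6 2 5
f 6 8 2
f 4 8 3
f 7 5 3
f 3 8 7
f 7 6 5
f 8 6 7
f 10 9 12
f 10 12 11
f 12 9 13
f 12 13 11
f 13 9 14
f 13 14 11
f 14 9 15
f 14 15 11
f 15 9 16
f 15 16 11
f 16 9 17
f 16 17 11
f 17 9 18
f 17 18 11
f 18 9 19
f 18 19 11
f 19 9 20
f 19 20 11
f 20 9 21
f 20 21 11
f 21 9 22
f 21 22 11
f 22 9 23
f 22 23 11
f 23 9 24
f 23 24 11
f 24 9 25
f 24 25 11
f 25 9 26
f 25 26 11
f 26 9 10
f 26 10 11
f 28 27 30
f 28 30 29
f 30 27 31
f 30 31 29
f 31 27 32
f 31 32 29
f 32 27 33
f 32 33 29
f 33 27 34
f 33 34 29
f 34 27 35
f 34 35 29
f 35 27 36
f 35 36 29
f 36 27 37
f 36 37 29
f 37 27 38
f 37 38 29
f 38 27 39
f 38 39 29
f 39 27 40
f 39 40 29
f 40 27 41
f 40 41 29
f 41 27 42
f 41 42 29
f 42 27 43
f 42 43 29
f 43 27 28
f 43 28 29



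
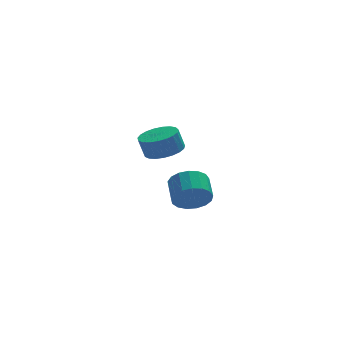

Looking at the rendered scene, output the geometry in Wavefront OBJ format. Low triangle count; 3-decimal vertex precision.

v -3.94 -2.846 -2.527
v -3.579 -3.245 -1.732
v -3.439 -2.092 -1.217
v -3.8 -1.694 -2.013
v -3.209 -3.172 -1.996
v -3.07 -2.019 -1.481
v -3.008 -3.024 -2.381
v -2.868 -1.871 -1.867
v -3.019 -2.836 -2.8
v -2.88 -1.683 -2.285
v -3.242 -2.65 -3.157
v -3.103 -1.497 -2.642
v -3.624 -2.509 -3.369
v -3.485 -1.356 -2.854
v -4.079 -2.445 -3.388
v -3.94 -1.292 -2.873
v -4.502 -2.473 -3.211
v -4.362 -1.321 -2.696
v -4.796 -2.587 -2.876
v -4.656 -1.434 -2.361
v -4.893 -2.76 -2.462
v -4.754 -1.608 -1.947
v -4.773 -2.953 -2.063
v -4.634 -1.801 -1.548
v -4.461 -3.122 -1.77
v -4.322 -1.969 -1.255
v -4.03 -3.227 -1.651
v -3.891 -2.074 -1.136
v -3.568 3.472 -2.536
v -2.59 3.322 -2.248
v -2.895 3.438 -1.155
v -3.872 3.588 -1.444
v -2.604 3.748 -2.297
v -2.909 3.863 -1.204
v -2.785 4.125 -2.387
v -3.09 4.241 -1.295
v -3.101 4.39 -2.503
v -3.406 4.506 -1.411
v -3.498 4.496 -2.625
v -3.803 4.612 -1.533
v -3.907 4.425 -2.732
v -4.211 4.541 -1.639
v -4.257 4.189 -2.805
v -4.562 4.305 -1.712
v -4.488 3.829 -2.831
v -4.792 3.945 -1.738
v -4.559 3.408 -2.806
v -4.864 3.524 -1.714
v -4.46 2.997 -2.735
v -4.765 3.113 -1.642
v -4.206 2.669 -2.629
v -4.511 2.785 -1.537
v -3.842 2.48 -2.507
v -4.146 2.595 -1.415
v -3.43 2.462 -2.391
v -3.735 2.578 -1.298
v -3.042 2.619 -2.299
v -3.347 2.734 -1.207
v -2.745 2.923 -2.248
v -3.05 3.039 -1.156
f 2 1 5
f 2 5 3
f 3 5 6
f 3 6 4
f 5 1 7
f 5 7 6
f 6 7 8
f 6 8 4
f 7 1 9
f 7 9 8
f 8 9 10
f 8 10 4
f 9 1 11
f 9 11 10
f 10 11 12
f 10 12 4
f 11 1 13
f 11 13 12
f 12 13 14
f 12 14 4
f 13 1 15
f 13 15 14
f 14 15 16
f 14 16 4
f 15 1 17
f 15 17 16
f 16 17 18
f 16 18 4
f 17 1 19
f 17 19 18
f 18 19 20
f 18 20 4
f 19 1 21
f 19 21 20
f 20 21 22
f 20 22 4
f 21 1 23
f 21 23 22
f 22 23 24
f 22 24 4
f 23 1 25
f 23 25 24
f 24 25 26
f 24 26 4
f 25 1 27
f 25 27 26
f 26 27 28
f 26 28 4
f 27 1 2
f 27 2 28
f 28 2 3
f 28 3 4
f 30 29 33
f 30 33 31
f 31 33 34
f 31 34 32
f 33 29 35
f 33 35 34
f 34 35 36
f 34 36 32
f 35 29 37
f 35 37 36
f 36 37 38
f 36 38 32
f 37 29 39
f 37 39 38
f 38 39 40
f 38 40 32
f 39 29 41
f 39 41 40
f 40 41 42
f 40 42 32
f 41 29 43
f 41 43 42
f 42 43 44
f 42 44 32
f 43 29 45
f 43 45 44
f 44 45 46
f 44 46 32
f 45 29 47
f 45 47 46
f 46 47 48
f 46 48 32
f 47 29 49
f 47 49 48
f 48 49 50
f 48 50 32
f 49 29 51
f 49 51 50
f 50 51 52
f 50 52 32
f 51 29 53
f 51 53 52
f 52 53 54
f 52 54 32
f 53 29 55
f 53 55 54
f 54 55 56
f 54 56 32
f 55 29 57
f 55 57 56
f 56 57 58
f 56 58 32
f 57 29 59
f 57 59 58
f 58 59 60
f 58 60 32
f 59 29 30
f 59 30 60
f 60 30 31
f 60 31 32



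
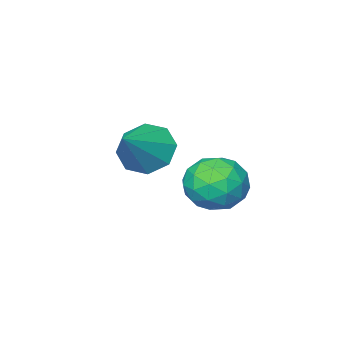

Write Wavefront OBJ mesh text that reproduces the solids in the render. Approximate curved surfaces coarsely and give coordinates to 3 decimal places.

v 2.459 -3.623 1.143
v 3.01 -4.387 0.872
v 3.761 -3.037 2.137
v 3.093 -3.797 0.416
v 2.804 -3.106 0.386
v 2.314 -2.717 0.799
v 1.908 -2.859 1.414
v 1.825 -3.449 1.87
v 2.114 -4.141 1.9
v 2.604 -4.529 1.487
v 2.596 0.16 0.352
v 3.207 -0.458 0.906
v 1.293 -0.822 0.694
v 1.904 -1.44 1.248
v 1.686 -0.491 1.587
v 2.491 0.115 1.376
v 2.009 -1.395 0.224
v 2.814 -0.789 0.013
v 2.844 -1.419 0.827
v 2.644 -0.86 1.67
v 1.856 -0.42 -0.07
v 1.656 0.139 0.773
v 3.016 -0.063 0.599
v 1.484 -1.217 1.001
v 1.356 -0.66 1.2
v 1.715 -1.023 1.526
v 2.595 0.274 0.875
v 2.954 -0.089 1.201
v 2.06 -0.109 1.601
v 1.546 -1.191 0.399
v 1.905 -1.554 0.725
v 2.785 -0.257 0.074
v 3.144 -0.62 0.4
v 2.44 -1.171 -0.001
v 3.162 -0.991 0.878
v 2.396 -1.568 1.079
v 2.457 -1.542 0.478
v 2.931 -1.185 0.353
v 3.044 -0.663 1.374
v 2.278 -1.24 1.575
v 2.15 -0.682 1.774
v 2.624 -0.325 1.65
v 2.831 -1.227 1.327
v 2.222 -0.04 0.025
v 1.456 -0.617 0.226
v 1.876 -0.955 -0.05
v 2.35 -0.598 -0.174
v 2.104 0.288 0.521
v 1.338 -0.289 0.722
v 1.569 -0.095 1.247
v 2.043 0.262 1.122
v 1.669 -0.053 0.273
f 2 1 4
f 2 4 3
f 4 1 5
f 4 5 3
f 5 1 6
f 5 6 3
f 6 1 7
f 6 7 3
f 7 1 8
f 7 8 3
f 8 1 9
f 8 9 3
f 9 1 10
f 9 10 3
f 10 1 2
f 10 2 3
f 11 48 27
f 48 22 51
f 27 51 16
f 48 51 27
f 11 27 23
f 27 16 28
f 23 28 12
f 27 28 23
f 11 23 32
f 23 12 33
f 32 33 18
f 23 33 32
f 11 32 44
f 32 18 47
f 44 47 21
f 32 47 44
f 11 44 48
f 44 21 52
f 48 52 22
f 44 52 48
f 12 28 39
f 28 16 42
f 39 42 20
f 28 42 39
f 16 51 29
f 51 22 50
f 29 50 15
f 51 50 29
f 22 52 49
f 52 21 45
f 49 45 13
f 52 45 49
f 21 47 46
f 47 18 34
f 46 34 17
f 47 34 46
f 18 33 38
f 33 12 35
f 38 35 19
f 33 35 38
f 14 40 26
f 40 20 41
f 26 41 15
f 40 41 26
f 14 26 24
f 26 15 25
f 24 25 13
f 26 25 24
f 14 24 31
f 24 13 30
f 31 30 17
f 24 30 31
f 14 31 36
f 31 17 37
f 36 37 19
f 31 37 36
f 14 36 40
f 36 19 43
f 40 43 20
f 36 43 40
f 15 41 29
f 41 20 42
f 29 42 16
f 41 42 29
f 13 25 49
f 25 15 50
f 49 50 22
f 25 50 49
f 17 30 46
f 30 13 45
f 46 45 21
f 30 45 46
f 19 37 38
f 37 17 34
f 38 34 18
f 37 34 38
f 20 43 39
f 43 19 35
f 39 35 12
f 43 35 39



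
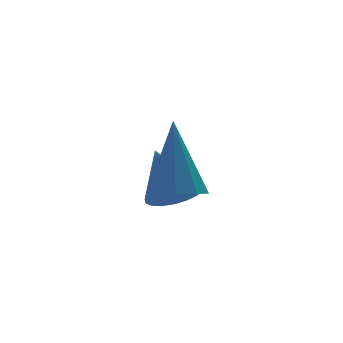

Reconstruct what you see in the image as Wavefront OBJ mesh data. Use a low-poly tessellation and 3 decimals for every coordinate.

v 0.966 -1.984 0.134
v 1.443 -2.468 0.34
v 0.574 -1.796 1.486
v 1.6 -2.219 0.351
v 1.648 -1.928 0.324
v 1.578 -1.648 0.265
v 1.402 -1.426 0.183
v 1.15 -1.3 0.092
v 0.867 -1.292 0.009
v 0.601 -1.404 -0.052
v 0.398 -1.617 -0.082
v 0.293 -1.893 -0.074
v 0.305 -2.184 -0.03
v 0.431 -2.441 0.042
v 0.649 -2.619 0.131
v 0.922 -2.688 0.219
v 1.203 -2.634 0.293
v -0.097 -4.302 1.272
v 0.566 -4.296 1.169
v 0.177 -3.538 3.088
v 0.382 -3.9 1.03
v -0.026 -3.692 1.004
v -0.466 -3.77 1.103
v -0.734 -4.096 1.281
v -0.704 -4.519 1.454
v -0.389 -4.841 1.542
v 0.062 -4.91 1.504
v 0.439 -4.695 1.356
f 2 1 4
f 2 4 3
f 4 1 5
f 4 5 3
f 5 1 6
f 5 6 3
f 6 1 7
f 6 7 3
f 7 1 8
f 7 8 3
f 8 1 9
f 8 9 3
f 9 1 10
f 9 10 3
f 10 1 11
f 10 11 3
f 11 1 12
f 11 12 3
f 12 1 13
f 12 13 3
f 13 1 14
f 13 14 3
f 14 1 15
f 14 15 3
f 15 1 16
f 15 16 3
f 16 1 17
f 16 17 3
f 17 1 2
f 17 2 3
f 19 18 21
f 19 21 20
f 21 18 22
f 21 22 20
f 22 18 23
f 22 23 20
f 23 18 24
f 23 24 20
f 24 18 25
f 24 25 20
f 25 18 26
f 25 26 20
f 26 18 27
f 26 27 20
f 27 18 28
f 27 28 20
f 28 18 19
f 28 19 20



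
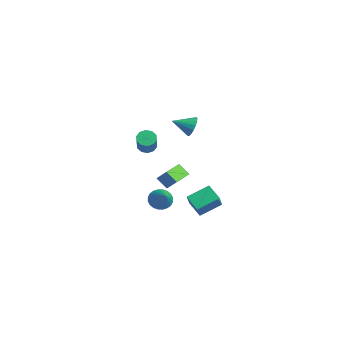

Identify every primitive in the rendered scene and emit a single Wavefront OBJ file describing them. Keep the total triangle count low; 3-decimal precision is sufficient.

v -1.409 0.751 0.623
v -1.002 0.648 0.167
v 0.316 0.126 1.461
v -0.091 0.229 1.917
v -0.966 1.013 0.277
v 0.352 0.491 1.571
v -1.1 1.278 0.52
v 0.219 0.756 1.814
v -1.351 1.342 0.802
v -0.032 0.82 2.096
v -1.625 1.18 1.015
v -0.306 0.658 2.31
v -1.816 0.854 1.079
v -0.498 0.332 2.373
v -1.852 0.489 0.969
v -0.534 -0.033 2.263
v -1.719 0.224 0.726
v -0.4 -0.298 2.02
v -1.468 0.16 0.444
v -0.149 -0.362 1.738
v -1.194 0.322 0.23
v 0.125 -0.2 1.525
v -0.542 1.271 -3.719
v -0.081 1.552 -4.282
v 0.862 1.049 -2.681
v -0.152 1.806 -4.131
v -0.283 1.979 -3.918
v -0.453 2.045 -3.674
v -0.636 1.992 -3.437
v -0.806 1.83 -3.243
v -0.935 1.583 -3.121
v -1.004 1.288 -3.091
v -1.003 0.99 -3.156
v -0.932 0.736 -3.306
v -0.801 0.563 -3.52
v -0.631 0.497 -3.764
v -0.448 0.55 -4.001
v -0.278 0.712 -4.195
v -0.149 0.96 -4.317
v -0.08 1.254 -4.347
v -4.126 2.431 -3.863
v -3.537 2.846 -3.099
v -5.024 3.644 -3.829
v -4.436 4.059 -3.065
v -3.544 2.881 -4.555
v -2.956 3.296 -3.791
v -4.443 4.094 -4.521
v -3.854 4.509 -3.757
v -0.386 3.27 2.186
v 0.02 2.898 1.662
v -0.794 2.11 2.694
v 0.251 2.938 1.94
v 0.337 3.054 2.274
v 0.257 3.219 2.588
v 0.03 3.396 2.81
v -0.293 3.544 2.889
v -0.637 3.63 2.807
v -0.923 3.632 2.583
v -1.087 3.552 2.268
v -1.09 3.407 1.935
v -0.932 3.231 1.659
v -0.649 3.064 1.504
v -0.305 2.943 1.505
v 4.071 1.08 -1.156
v 4.121 2.45 -0.477
v 2.819 1.77 -2.454
v 2.87 3.14 -1.774
v 4.93 1.38 -1.826
v 4.981 2.75 -1.146
v 3.679 2.07 -3.123
v 3.729 3.44 -2.444
f 2 1 5
f 2 5 3
f 3 5 6
f 3 6 4
f 5 1 7
f 5 7 6
f 6 7 8
f 6 8 4
f 7 1 9
f 7 9 8
f 8 9 10
f 8 10 4
f 9 1 11
f 9 11 10
f 10 11 12
f 10 12 4
f 11 1 13
f 11 13 12
f 12 13 14
f 12 14 4
f 13 1 15
f 13 15 14
f 14 15 16
f 14 16 4
f 15 1 17
f 15 17 16
f 16 17 18
f 16 18 4
f 17 1 19
f 17 19 18
f 18 19 20
f 18 20 4
f 19 1 21
f 19 21 20
f 20 21 22
f 20 22 4
f 21 1 2
f 21 2 22
f 22 2 3
f 22 3 4
f 24 23 26
f 24 26 25
f 26 23 27
f 26 27 25
f 27 23 28
f 27 28 25
f 28 23 29
f 28 29 25
f 29 23 30
f 29 30 25
f 30 23 31
f 30 31 25
f 31 23 32
f 31 32 25
f 32 23 33
f 32 33 25
f 33 23 34
f 33 34 25
f 34 23 35
f 34 35 25
f 35 23 36
f 35 36 25
f 36 23 37
f 36 37 25
f 37 23 38
f 37 38 25
f 38 23 39
f 38 39 25
f 39 23 40
f 39 40 25
f 40 23 24
f 40 24 25
f 42 44 41
f 45 42 41
f 41 44 43
f 43 45 41
f 42 48 44
f 46 42 45
f 46 48 42
f 44 48 43
f 47 45 43
f 43 48 47
f 47 46 45
f 48 46 47
f 50 49 52
f 50 52 51
f 52 49 53
f 52 53 51
f 53 49 54
f 53 54 51
f 54 49 55
f 54 55 51
f 55 49 56
f 55 56 51
f 56 49 57
f 56 57 51
f 57 49 58
f 57 58 51
f 58 49 59
f 58 59 51
f 59 49 60
f 59 60 51
f 60 49 61
f 60 61 51
f 61 49 62
f 61 62 51
f 62 49 63
f 62 63 51
f 63 49 50
f 63 50 51
f 65 67 64
f 68 65 64
f 64 67 66
f 66 68 64
f 65 71 67
f 69 65 68
f 69 71 65
f 67 71 66
f 70 68 66
f 66 71 70
f 70 69 68
f 71 69 70



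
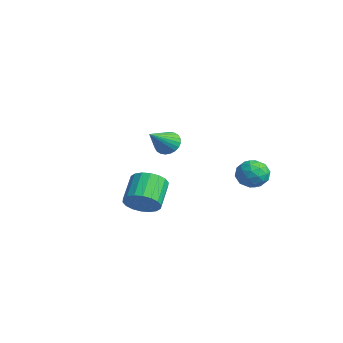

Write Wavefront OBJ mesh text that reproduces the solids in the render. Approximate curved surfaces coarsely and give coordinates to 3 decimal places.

v 4.019 -3.03 -1.816
v 4.612 -2.301 -1.813
v 3.574 -1.461 -0.861
v 2.981 -2.19 -0.864
v 4.37 -2.223 -2.146
v 3.332 -1.383 -1.193
v 4.058 -2.305 -2.413
v 3.021 -1.465 -1.46
v 3.739 -2.53 -2.562
v 2.702 -1.69 -1.609
v 3.475 -2.855 -2.563
v 2.438 -2.015 -1.61
v 3.319 -3.214 -2.416
v 2.281 -2.374 -1.464
v 3.301 -3.537 -2.151
v 2.264 -2.697 -1.198
v 3.426 -3.759 -1.819
v 2.388 -2.919 -0.867
v 3.668 -3.837 -1.487
v 2.63 -2.997 -0.534
v 3.979 -3.755 -1.22
v 2.942 -2.915 -0.267
v 4.298 -3.53 -1.071
v 3.261 -2.69 -0.118
v 4.562 -3.205 -1.07
v 3.525 -2.365 -0.117
v 4.719 -2.846 -1.216
v 3.681 -2.006 -0.264
v 4.736 -2.523 -1.482
v 3.699 -1.683 -0.529
v -2.813 1.293 -0.98
v -2.222 1.202 -1.48
v -2.087 -0.033 0.12
v -2.111 1.417 -1.295
v -2.106 1.612 -1.062
v -2.209 1.759 -0.817
v -2.405 1.835 -0.596
v -2.662 1.829 -0.433
v -2.942 1.741 -0.354
v -3.203 1.585 -0.37
v -3.404 1.384 -0.479
v -3.516 1.17 -0.664
v -3.52 0.974 -0.897
v -3.417 0.827 -1.143
v -3.222 0.751 -1.364
v -2.965 0.758 -1.526
v -2.684 0.846 -1.605
v -2.424 1.002 -1.589
v 3.04 3.983 -0.944
v 3.425 3.633 -1.709
v 1.755 3.287 -1.271
v 2.14 2.937 -2.036
v 2.419 2.646 -1.203
v 3.212 3.076 -1.001
v 1.968 3.844 -1.979
v 2.761 4.274 -1.777
v 2.762 3.546 -2.349
v 3.041 2.806 -1.869
v 2.139 4.114 -1.111
v 2.418 3.374 -0.631
v 3.345 3.869 -1.298
v 1.835 3.051 -1.682
v 1.999 2.88 -1.193
v 2.225 2.674 -1.642
v 3.22 3.542 -0.881
v 3.447 3.336 -1.331
v 2.855 2.756 -1.034
v 1.733 3.584 -1.649
v 1.96 3.378 -2.099
v 2.955 4.246 -1.338
v 3.181 4.04 -1.787
v 2.325 4.164 -1.946
v 3.182 3.612 -2.123
v 2.427 3.203 -2.316
v 2.325 3.736 -2.282
v 2.792 3.989 -2.163
v 3.346 3.177 -1.841
v 2.591 2.768 -2.034
v 2.754 2.597 -1.544
v 3.221 2.85 -1.425
v 2.956 3.126 -2.217
v 2.589 4.152 -0.946
v 1.834 3.743 -1.139
v 1.959 4.07 -1.555
v 2.426 4.323 -1.436
v 2.753 3.717 -0.664
v 1.998 3.308 -0.857
v 2.388 2.931 -0.817
v 2.855 3.184 -0.698
v 2.224 3.794 -0.763
f 2 1 5
f 2 5 3
f 3 5 6
f 3 6 4
f 5 1 7
f 5 7 6
f 6 7 8
f 6 8 4
f 7 1 9
f 7 9 8
f 8 9 10
f 8 10 4
f 9 1 11
f 9 11 10
f 10 11 12
f 10 12 4
f 11 1 13
f 11 13 12
f 12 13 14
f 12 14 4
f 13 1 15
f 13 15 14
f 14 15 16
f 14 16 4
f 15 1 17
f 15 17 16
f 16 17 18
f 16 18 4
f 17 1 19
f 17 19 18
f 18 19 20
f 18 20 4
f 19 1 21
f 19 21 20
f 20 21 22
f 20 22 4
f 21 1 23
f 21 23 22
f 22 23 24
f 22 24 4
f 23 1 25
f 23 25 24
f 24 25 26
f 24 26 4
f 25 1 27
f 25 27 26
f 26 27 28
f 26 28 4
f 27 1 29
f 27 29 28
f 28 29 30
f 28 30 4
f 29 1 2
f 29 2 30
f 30 2 3
f 30 3 4
f 32 31 34
f 32 34 33
f 34 31 35
f 34 35 33
f 35 31 36
f 35 36 33
f 36 31 37
f 36 37 33
f 37 31 38
f 37 38 33
f 38 31 39
f 38 39 33
f 39 31 40
f 39 40 33
f 40 31 41
f 40 41 33
f 41 31 42
f 41 42 33
f 42 31 43
f 42 43 33
f 43 31 44
f 43 44 33
f 44 31 45
f 44 45 33
f 45 31 46
f 45 46 33
f 46 31 47
f 46 47 33
f 47 31 48
f 47 48 33
f 48 31 32
f 48 32 33
f 49 86 65
f 86 60 89
f 65 89 54
f 86 89 65
f 49 65 61
f 65 54 66
f 61 66 50
f 65 66 61
f 49 61 70
f 61 50 71
f 70 71 56
f 61 71 70
f 49 70 82
f 70 56 85
f 82 85 59
f 70 85 82
f 49 82 86
f 82 59 90
f 86 90 60
f 82 90 86
f 50 66 77
f 66 54 80
f 77 80 58
f 66 80 77
f 54 89 67
f 89 60 88
f 67 88 53
f 89 88 67
f 60 90 87
f 90 59 83
f 87 83 51
f 90 83 87
f 59 85 84
f 85 56 72
f 84 72 55
f 85 72 84
f 56 71 76
f 71 50 73
f 76 73 57
f 71 73 76
f 52 78 64
f 78 58 79
f 64 79 53
f 78 79 64
f 52 64 62
f 64 53 63
f 62 63 51
f 64 63 62
f 52 62 69
f 62 51 68
f 69 68 55
f 62 68 69
f 52 69 74
f 69 55 75
f 74 75 57
f 69 75 74
f 52 74 78
f 74 57 81
f 78 81 58
f 74 81 78
f 53 79 67
f 79 58 80
f 67 80 54
f 79 80 67
f 51 63 87
f 63 53 88
f 87 88 60
f 63 88 87
f 55 68 84
f 68 51 83
f 84 83 59
f 68 83 84
f 57 75 76
f 75 55 72
f 76 72 56
f 75 72 76
f 58 81 77
f 81 57 73
f 77 73 50
f 81 73 77



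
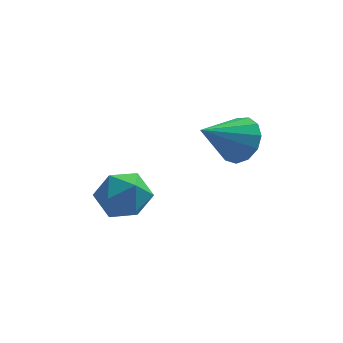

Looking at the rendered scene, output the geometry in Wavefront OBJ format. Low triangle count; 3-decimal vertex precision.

v 3.621 -2.24 -1.329
v 3.901 -1.804 -0.617
v 2.439 -2.98 -0.411
v 3.556 -1.518 -0.83
v 3.232 -1.461 -1.201
v 3.032 -1.651 -1.613
v 3.018 -2.028 -1.934
v 3.196 -2.472 -2.064
v 3.509 -2.843 -1.96
v 3.857 -3.022 -1.656
v 4.131 -2.952 -1.248
v 4.242 -2.657 -0.866
v 4.156 -2.229 -0.631
v -0.24 -1.88 -4.475
v 0.587 -1.556 -4.092
v -0.287 -3.024 -3.408
v 0.54 -2.7 -3.025
v -0.27 -2.178 -2.939
v -0.241 -1.471 -3.599
v 0.541 -3.109 -3.901
v 0.57 -2.402 -4.561
v 1.07 -2.316 -3.737
v 0.568 -1.741 -3.142
v -0.268 -2.839 -4.358
v -0.77 -2.264 -3.763
f 2 1 4
f 2 4 3
f 4 1 5
f 4 5 3
f 5 1 6
f 5 6 3
f 6 1 7
f 6 7 3
f 7 1 8
f 7 8 3
f 8 1 9
f 8 9 3
f 9 1 10
f 9 10 3
f 10 1 11
f 10 11 3
f 11 1 12
f 11 12 3
f 12 1 13
f 12 13 3
f 13 1 2
f 13 2 3
f 14 25 19
f 14 19 15
f 14 15 21
f 14 21 24
f 14 24 25
f 15 19 23
f 19 25 18
f 25 24 16
f 24 21 20
f 21 15 22
f 17 23 18
f 17 18 16
f 17 16 20
f 17 20 22
f 17 22 23
f 18 23 19
f 16 18 25
f 20 16 24
f 22 20 21
f 23 22 15



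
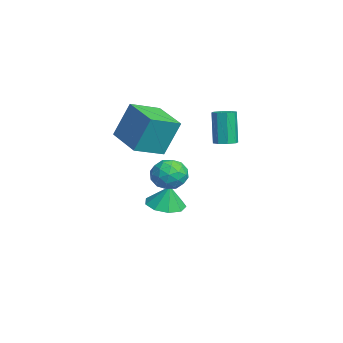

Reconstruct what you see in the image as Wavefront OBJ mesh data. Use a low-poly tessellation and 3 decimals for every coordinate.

v -1.726 -1.736 1.451
v -1.678 -0.912 3.469
v -2.446 -0.182 0.834
v -2.397 0.642 2.852
v 0.257 -0.962 1.088
v 0.306 -0.138 3.106
v -0.462 0.592 0.471
v -0.414 1.416 2.489
v 2.244 3.14 2.145
v 2.664 2.726 2.253
v 2.197 2.726 4.064
v 1.776 3.14 3.955
v 2.824 3.154 2.294
v 2.357 3.154 4.105
v 2.645 3.574 2.248
v 2.177 3.574 4.059
v 2.23 3.74 2.141
v 1.763 3.74 3.952
v 1.823 3.554 2.036
v 1.356 3.554 3.847
v 1.663 3.126 1.995
v 1.196 3.126 3.806
v 1.843 2.706 2.041
v 1.375 2.706 3.852
v 2.257 2.54 2.148
v 1.79 2.54 3.959
v 3.22 0.084 1.443
v 3.785 0.827 1.602
v 4.115 -0.347 0.278
v 4.68 0.396 0.437
v 4.648 -0.316 1.06
v 4.094 -0.05 1.78
v 3.806 0.53 0.1
v 3.252 0.796 0.82
v 4.146 1.102 0.772
v 4.667 0.58 1.365
v 3.233 -0.1 0.515
v 3.754 -0.622 1.108
v 3.424 0.493 1.625
v 4.476 -0.013 0.255
v 4.457 -0.432 0.621
v 4.789 0.005 0.715
v 3.606 -0.022 1.729
v 3.938 0.415 1.823
v 4.445 -0.257 1.504
v 3.962 0.065 0.057
v 4.294 0.502 0.151
v 3.111 0.475 1.165
v 3.443 0.912 1.259
v 3.455 0.737 0.376
v 3.968 1.092 1.231
v 4.494 0.839 0.546
v 3.981 0.917 0.348
v 3.655 1.073 0.771
v 4.274 0.784 1.579
v 4.8 0.531 0.894
v 4.781 0.113 1.26
v 4.456 0.269 1.684
v 4.487 0.946 1.091
v 3.1 -0.051 0.986
v 3.626 -0.304 0.301
v 3.444 0.211 0.196
v 3.119 0.367 0.62
v 3.406 -0.359 1.334
v 3.932 -0.612 0.649
v 4.245 -0.593 1.109
v 3.919 -0.437 1.532
v 3.413 -0.466 0.789
v -2.214 0.888 -3.674
v -1.438 1.572 -3.907
v -2.006 1.092 -2.386
v -2.072 1.922 -3.861
v -2.772 1.788 -3.727
v -3.211 1.233 -3.568
v -3.183 0.516 -3.459
v -2.702 -0.026 -3.45
v -1.992 -0.141 -3.546
v -1.386 0.226 -3.702
v -1.168 0.902 -3.845
f 2 4 1
f 5 2 1
f 1 4 3
f 3 5 1
f 2 8 4
f 6 2 5
f 6 8 2
f 4 8 3
f 7 5 3
f 3 8 7
f 7 6 5
f 8 6 7
f 10 9 13
f 10 13 11
f 11 13 14
f 11 14 12
f 13 9 15
f 13 15 14
f 14 15 16
f 14 16 12
f 15 9 17
f 15 17 16
f 16 17 18
f 16 18 12
f 17 9 19
f 17 19 18
f 18 19 20
f 18 20 12
f 19 9 21
f 19 21 20
f 20 21 22
f 20 22 12
f 21 9 23
f 21 23 22
f 22 23 24
f 22 24 12
f 23 9 25
f 23 25 24
f 24 25 26
f 24 26 12
f 25 9 10
f 25 10 26
f 26 10 11
f 26 11 12
f 27 64 43
f 64 38 67
f 43 67 32
f 64 67 43
f 27 43 39
f 43 32 44
f 39 44 28
f 43 44 39
f 27 39 48
f 39 28 49
f 48 49 34
f 39 49 48
f 27 48 60
f 48 34 63
f 60 63 37
f 48 63 60
f 27 60 64
f 60 37 68
f 64 68 38
f 60 68 64
f 28 44 55
f 44 32 58
f 55 58 36
f 44 58 55
f 32 67 45
f 67 38 66
f 45 66 31
f 67 66 45
f 38 68 65
f 68 37 61
f 65 61 29
f 68 61 65
f 37 63 62
f 63 34 50
f 62 50 33
f 63 50 62
f 34 49 54
f 49 28 51
f 54 51 35
f 49 51 54
f 30 56 42
f 56 36 57
f 42 57 31
f 56 57 42
f 30 42 40
f 42 31 41
f 40 41 29
f 42 41 40
f 30 40 47
f 40 29 46
f 47 46 33
f 40 46 47
f 30 47 52
f 47 33 53
f 52 53 35
f 47 53 52
f 30 52 56
f 52 35 59
f 56 59 36
f 52 59 56
f 31 57 45
f 57 36 58
f 45 58 32
f 57 58 45
f 29 41 65
f 41 31 66
f 65 66 38
f 41 66 65
f 33 46 62
f 46 29 61
f 62 61 37
f 46 61 62
f 35 53 54
f 53 33 50
f 54 50 34
f 53 50 54
f 36 59 55
f 59 35 51
f 55 51 28
f 59 51 55
f 70 69 72
f 70 72 71
f 72 69 73
f 72 73 71
f 73 69 74
f 73 74 71
f 74 69 75
f 74 75 71
f 75 69 76
f 75 76 71
f 76 69 77
f 76 77 71
f 77 69 78
f 77 78 71
f 78 69 79
f 78 79 71
f 79 69 70
f 79 70 71

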